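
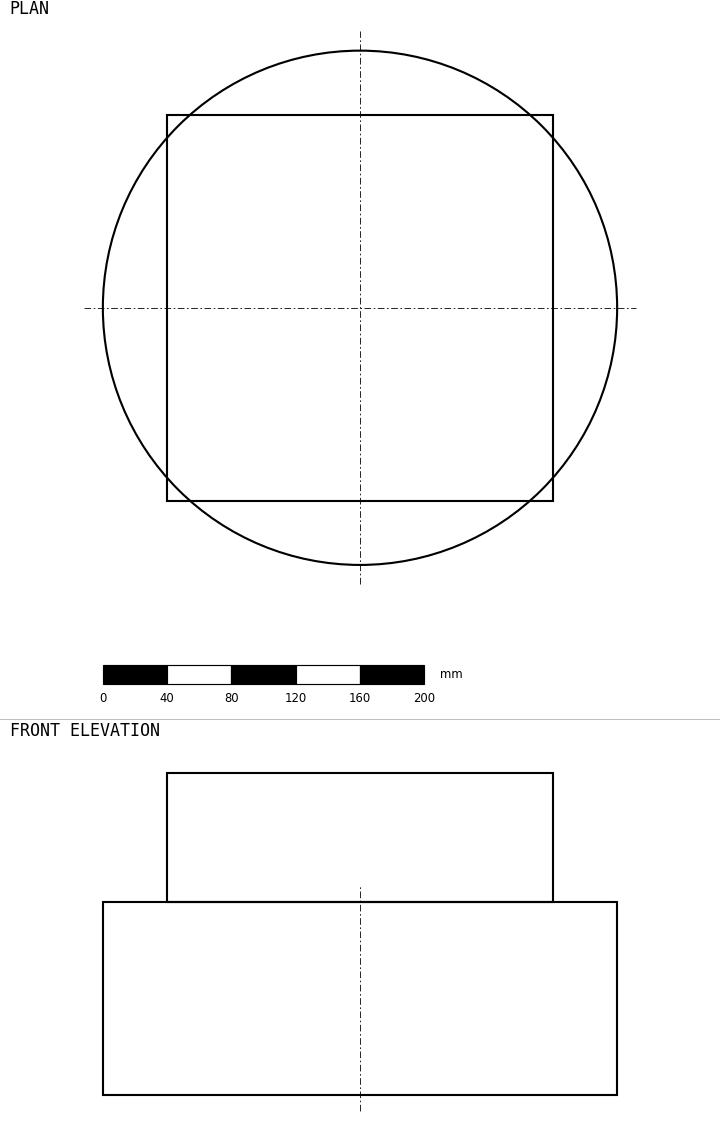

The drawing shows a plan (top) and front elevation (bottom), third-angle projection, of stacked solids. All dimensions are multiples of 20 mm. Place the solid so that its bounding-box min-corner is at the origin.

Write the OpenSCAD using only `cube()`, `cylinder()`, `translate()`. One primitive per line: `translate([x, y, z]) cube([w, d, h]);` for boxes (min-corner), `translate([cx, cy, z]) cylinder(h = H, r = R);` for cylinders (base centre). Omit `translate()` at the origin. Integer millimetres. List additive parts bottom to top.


translate([160, 160, 0]) cylinder(h = 120, r = 160);
translate([40, 40, 120]) cube([240, 240, 80]);


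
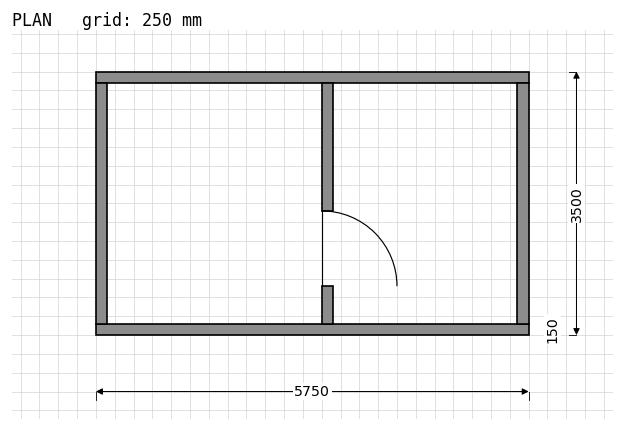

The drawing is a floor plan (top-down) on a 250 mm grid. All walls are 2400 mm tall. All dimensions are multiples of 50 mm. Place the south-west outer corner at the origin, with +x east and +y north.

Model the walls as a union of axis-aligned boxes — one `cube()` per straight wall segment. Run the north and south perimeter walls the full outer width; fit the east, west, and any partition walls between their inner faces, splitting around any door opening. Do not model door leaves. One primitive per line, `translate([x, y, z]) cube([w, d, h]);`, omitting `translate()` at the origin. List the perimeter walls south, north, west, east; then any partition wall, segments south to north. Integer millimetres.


cube([5750, 150, 2400]);
translate([0, 3350, 0]) cube([5750, 150, 2400]);
translate([0, 150, 0]) cube([150, 3200, 2400]);
translate([5600, 150, 0]) cube([150, 3200, 2400]);
translate([3000, 150, 0]) cube([150, 500, 2400]);
translate([3000, 1650, 0]) cube([150, 1700, 2400]);


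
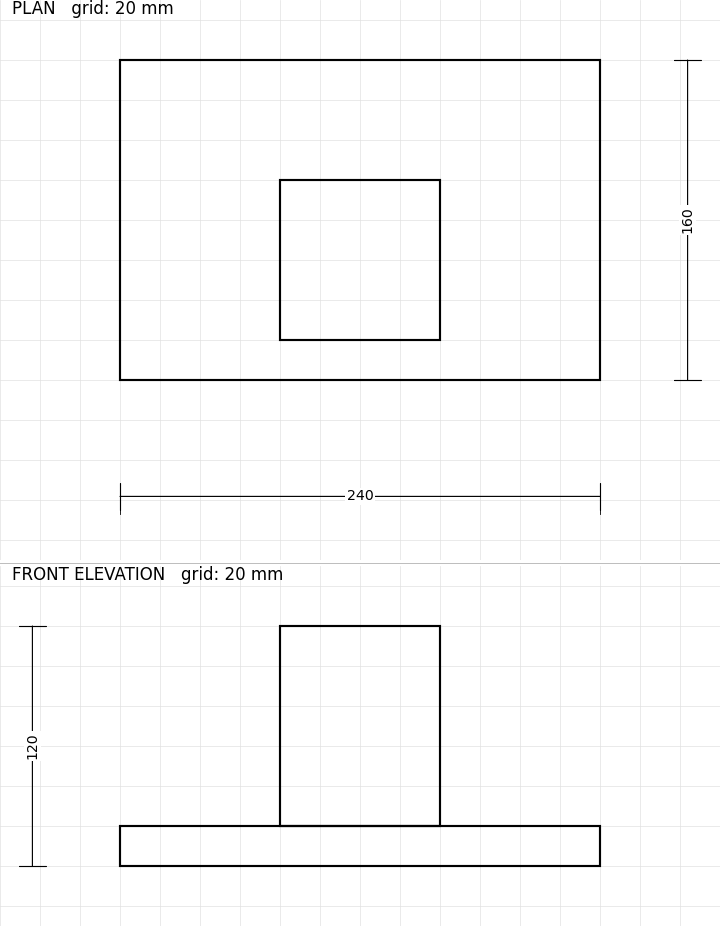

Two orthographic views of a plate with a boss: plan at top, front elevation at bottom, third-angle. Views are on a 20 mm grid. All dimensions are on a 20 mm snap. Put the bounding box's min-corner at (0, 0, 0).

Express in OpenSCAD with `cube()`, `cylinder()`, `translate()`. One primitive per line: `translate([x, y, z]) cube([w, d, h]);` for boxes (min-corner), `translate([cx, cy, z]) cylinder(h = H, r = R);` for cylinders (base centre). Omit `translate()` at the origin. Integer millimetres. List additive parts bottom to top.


cube([240, 160, 20]);
translate([80, 20, 20]) cube([80, 80, 100]);


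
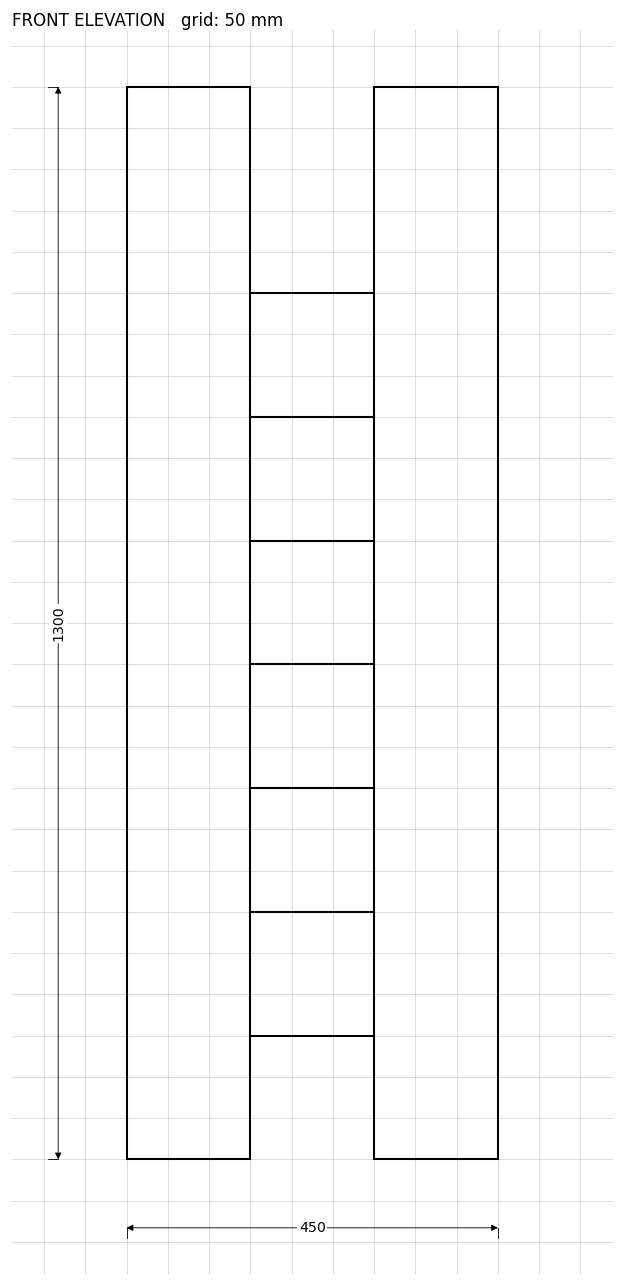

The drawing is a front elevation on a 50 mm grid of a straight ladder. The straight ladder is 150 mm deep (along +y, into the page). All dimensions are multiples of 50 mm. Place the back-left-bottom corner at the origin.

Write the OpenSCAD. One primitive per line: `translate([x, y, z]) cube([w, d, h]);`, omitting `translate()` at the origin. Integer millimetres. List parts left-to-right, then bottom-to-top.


cube([150, 150, 1300]);
translate([150, 0, 150]) cube([150, 150, 150]);
translate([150, 0, 300]) cube([150, 150, 150]);
translate([150, 0, 450]) cube([150, 150, 150]);
translate([150, 0, 600]) cube([150, 150, 150]);
translate([150, 0, 750]) cube([150, 150, 150]);
translate([150, 0, 900]) cube([150, 150, 150]);
translate([300, 0, 0]) cube([150, 150, 1300]);


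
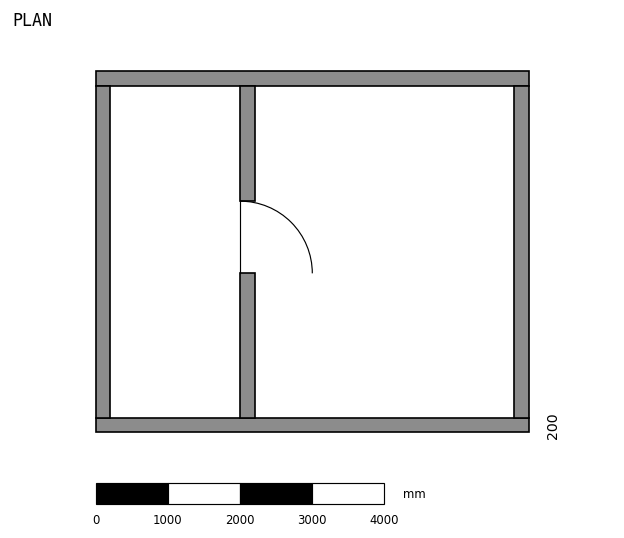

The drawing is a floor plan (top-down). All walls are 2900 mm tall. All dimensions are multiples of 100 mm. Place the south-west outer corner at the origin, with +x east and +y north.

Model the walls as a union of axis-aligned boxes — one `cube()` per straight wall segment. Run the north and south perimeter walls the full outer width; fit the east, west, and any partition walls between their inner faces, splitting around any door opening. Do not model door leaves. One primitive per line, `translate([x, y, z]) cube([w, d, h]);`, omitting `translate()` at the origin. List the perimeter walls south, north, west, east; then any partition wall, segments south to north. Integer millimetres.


cube([6000, 200, 2900]);
translate([0, 4800, 0]) cube([6000, 200, 2900]);
translate([0, 200, 0]) cube([200, 4600, 2900]);
translate([5800, 200, 0]) cube([200, 4600, 2900]);
translate([2000, 200, 0]) cube([200, 2000, 2900]);
translate([2000, 3200, 0]) cube([200, 1600, 2900]);


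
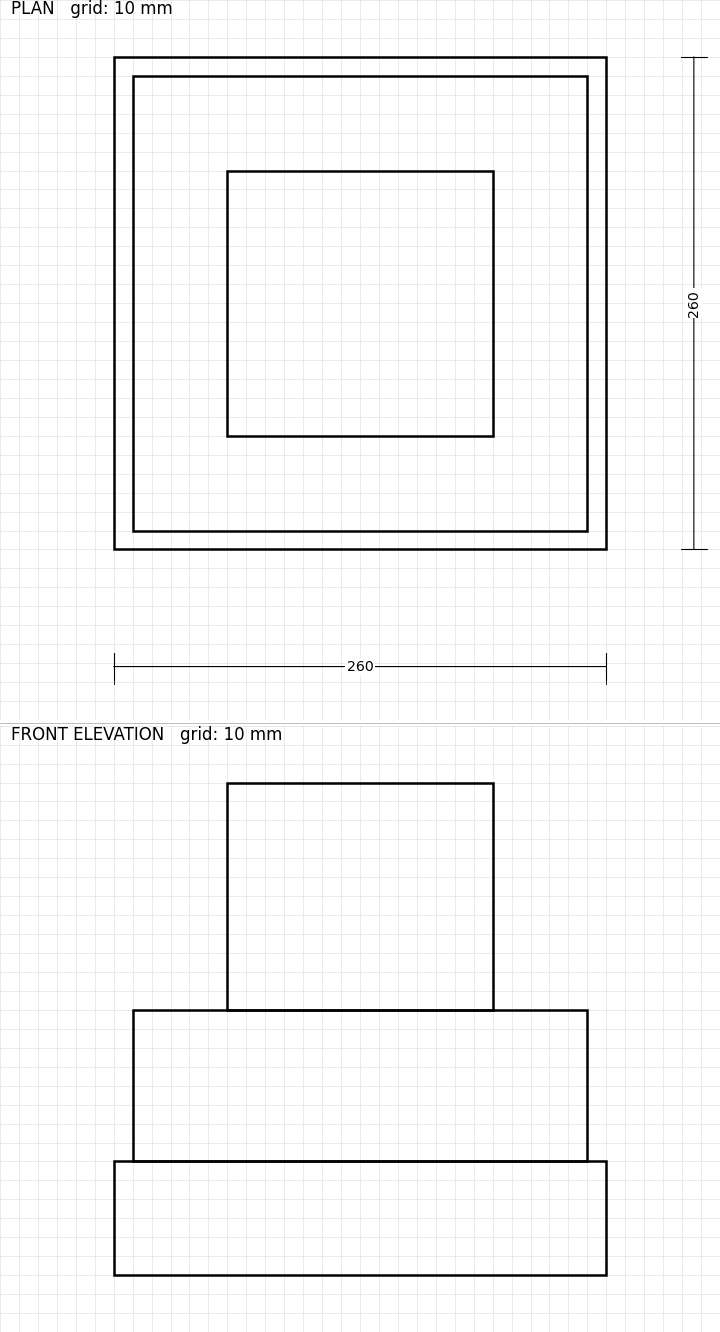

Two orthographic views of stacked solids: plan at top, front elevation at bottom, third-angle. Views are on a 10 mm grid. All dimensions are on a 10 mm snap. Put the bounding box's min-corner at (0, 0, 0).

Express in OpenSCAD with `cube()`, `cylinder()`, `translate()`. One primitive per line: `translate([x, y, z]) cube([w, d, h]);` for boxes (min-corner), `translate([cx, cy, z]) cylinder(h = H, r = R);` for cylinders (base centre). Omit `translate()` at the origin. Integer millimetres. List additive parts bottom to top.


cube([260, 260, 60]);
translate([10, 10, 60]) cube([240, 240, 80]);
translate([60, 60, 140]) cube([140, 140, 120]);


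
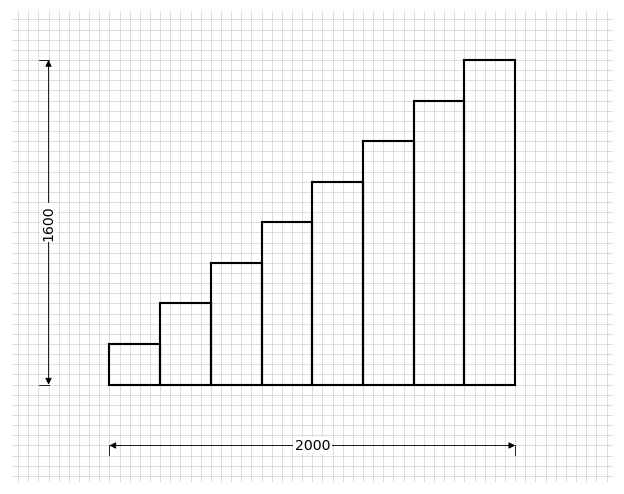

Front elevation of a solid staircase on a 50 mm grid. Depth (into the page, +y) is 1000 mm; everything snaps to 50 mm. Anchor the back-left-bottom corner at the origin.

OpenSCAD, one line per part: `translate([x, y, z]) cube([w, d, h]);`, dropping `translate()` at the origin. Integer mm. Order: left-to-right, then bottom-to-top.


cube([250, 1000, 200]);
translate([250, 0, 0]) cube([250, 1000, 400]);
translate([500, 0, 0]) cube([250, 1000, 600]);
translate([750, 0, 0]) cube([250, 1000, 800]);
translate([1000, 0, 0]) cube([250, 1000, 1000]);
translate([1250, 0, 0]) cube([250, 1000, 1200]);
translate([1500, 0, 0]) cube([250, 1000, 1400]);
translate([1750, 0, 0]) cube([250, 1000, 1600]);


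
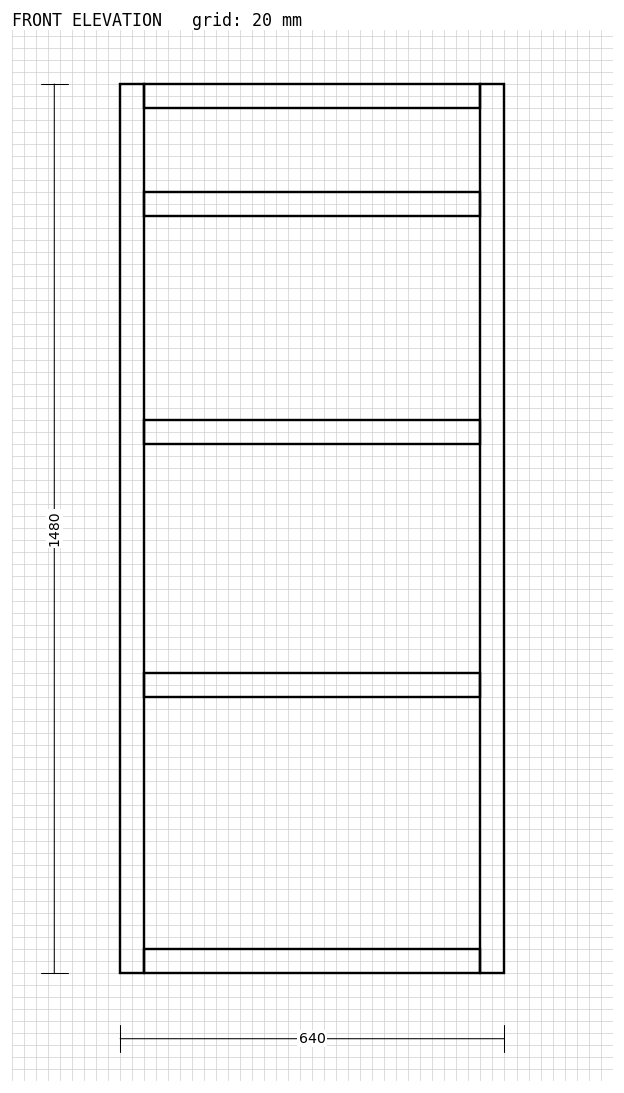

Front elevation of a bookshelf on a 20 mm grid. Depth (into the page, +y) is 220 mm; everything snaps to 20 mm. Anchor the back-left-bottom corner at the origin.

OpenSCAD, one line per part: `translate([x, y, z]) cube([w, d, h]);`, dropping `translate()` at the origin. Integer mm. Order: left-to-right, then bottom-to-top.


cube([40, 220, 1480]);
translate([40, 0, 0]) cube([560, 220, 40]);
translate([40, 0, 460]) cube([560, 220, 40]);
translate([40, 0, 880]) cube([560, 220, 40]);
translate([40, 0, 1260]) cube([560, 220, 40]);
translate([40, 0, 1440]) cube([560, 220, 40]);
translate([600, 0, 0]) cube([40, 220, 1480]);


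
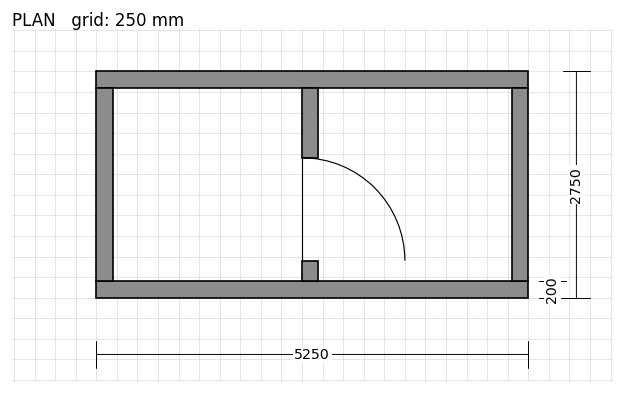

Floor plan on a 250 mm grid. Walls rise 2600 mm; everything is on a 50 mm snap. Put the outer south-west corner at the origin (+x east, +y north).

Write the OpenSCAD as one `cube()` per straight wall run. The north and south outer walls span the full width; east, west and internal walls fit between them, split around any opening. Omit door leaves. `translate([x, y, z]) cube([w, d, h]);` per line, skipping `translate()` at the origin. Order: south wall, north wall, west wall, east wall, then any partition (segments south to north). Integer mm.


cube([5250, 200, 2600]);
translate([0, 2550, 0]) cube([5250, 200, 2600]);
translate([0, 200, 0]) cube([200, 2350, 2600]);
translate([5050, 200, 0]) cube([200, 2350, 2600]);
translate([2500, 200, 0]) cube([200, 250, 2600]);
translate([2500, 1700, 0]) cube([200, 850, 2600]);


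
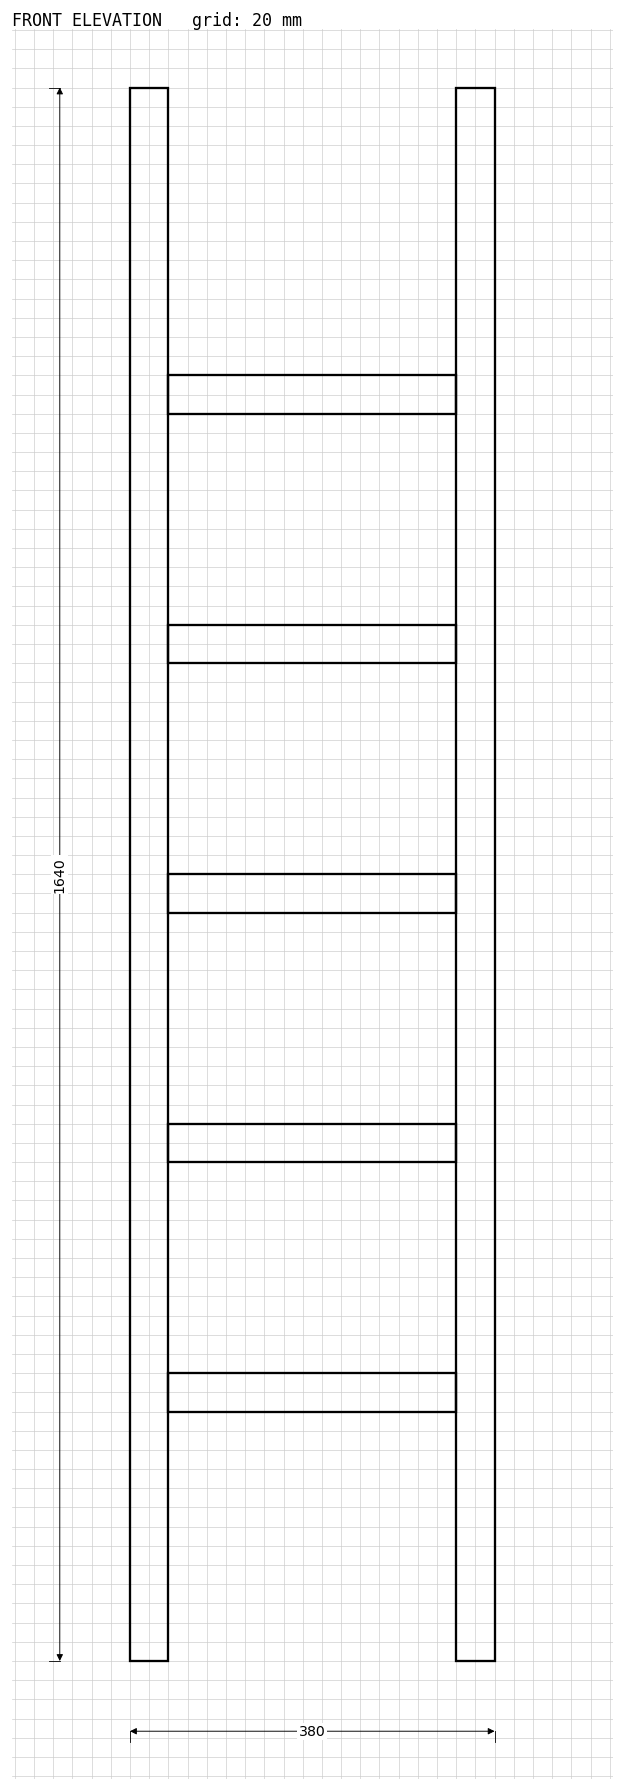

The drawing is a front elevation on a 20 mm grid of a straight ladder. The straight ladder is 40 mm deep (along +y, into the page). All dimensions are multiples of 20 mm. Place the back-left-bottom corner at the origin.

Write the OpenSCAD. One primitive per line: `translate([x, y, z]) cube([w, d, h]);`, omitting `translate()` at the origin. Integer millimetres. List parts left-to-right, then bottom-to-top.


cube([40, 40, 1640]);
translate([40, 0, 260]) cube([300, 40, 40]);
translate([40, 0, 520]) cube([300, 40, 40]);
translate([40, 0, 780]) cube([300, 40, 40]);
translate([40, 0, 1040]) cube([300, 40, 40]);
translate([40, 0, 1300]) cube([300, 40, 40]);
translate([340, 0, 0]) cube([40, 40, 1640]);


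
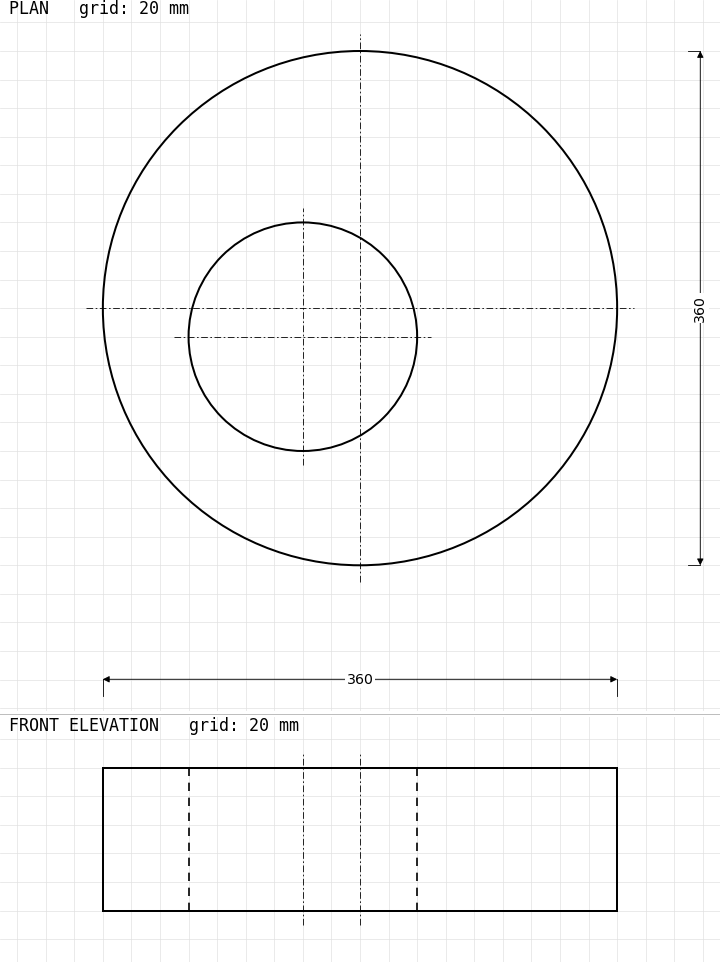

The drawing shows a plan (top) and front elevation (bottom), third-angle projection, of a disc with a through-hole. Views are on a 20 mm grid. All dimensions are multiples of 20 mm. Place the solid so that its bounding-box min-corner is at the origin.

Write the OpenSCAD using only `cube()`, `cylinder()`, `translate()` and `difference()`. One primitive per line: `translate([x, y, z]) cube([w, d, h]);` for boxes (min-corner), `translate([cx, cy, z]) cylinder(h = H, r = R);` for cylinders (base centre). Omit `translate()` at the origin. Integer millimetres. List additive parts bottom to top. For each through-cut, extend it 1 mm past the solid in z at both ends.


difference() {
  translate([180, 180, 0]) cylinder(h = 100, r = 180);
  translate([140, 160, -1]) cylinder(h = 102, r = 80);
}


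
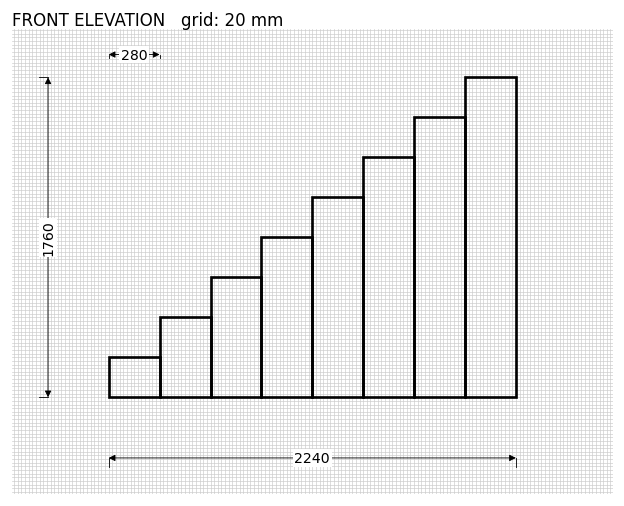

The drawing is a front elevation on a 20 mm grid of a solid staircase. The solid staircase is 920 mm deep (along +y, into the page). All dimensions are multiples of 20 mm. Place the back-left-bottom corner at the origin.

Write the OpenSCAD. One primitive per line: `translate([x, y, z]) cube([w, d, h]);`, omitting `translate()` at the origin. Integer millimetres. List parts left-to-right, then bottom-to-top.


cube([280, 920, 220]);
translate([280, 0, 0]) cube([280, 920, 440]);
translate([560, 0, 0]) cube([280, 920, 660]);
translate([840, 0, 0]) cube([280, 920, 880]);
translate([1120, 0, 0]) cube([280, 920, 1100]);
translate([1400, 0, 0]) cube([280, 920, 1320]);
translate([1680, 0, 0]) cube([280, 920, 1540]);
translate([1960, 0, 0]) cube([280, 920, 1760]);


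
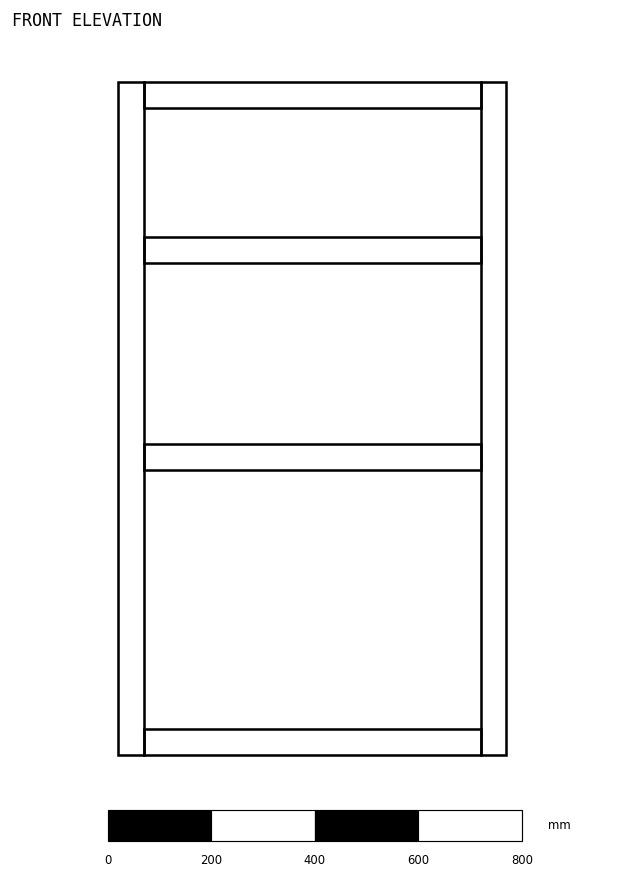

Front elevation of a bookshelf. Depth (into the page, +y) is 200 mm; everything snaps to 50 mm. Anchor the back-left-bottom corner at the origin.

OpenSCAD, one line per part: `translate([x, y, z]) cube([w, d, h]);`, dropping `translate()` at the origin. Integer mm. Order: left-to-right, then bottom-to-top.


cube([50, 200, 1300]);
translate([50, 0, 0]) cube([650, 200, 50]);
translate([50, 0, 550]) cube([650, 200, 50]);
translate([50, 0, 950]) cube([650, 200, 50]);
translate([50, 0, 1250]) cube([650, 200, 50]);
translate([700, 0, 0]) cube([50, 200, 1300]);


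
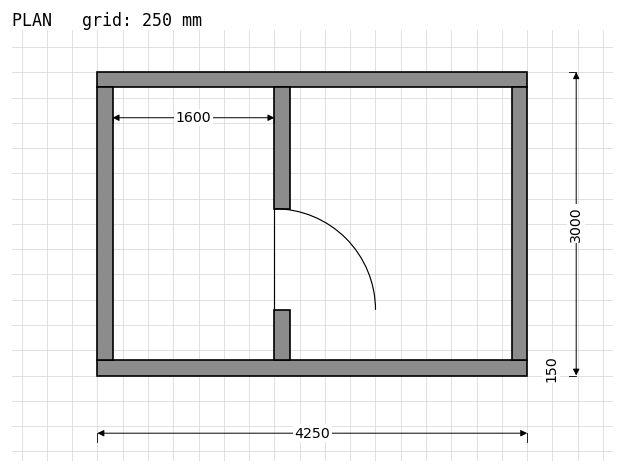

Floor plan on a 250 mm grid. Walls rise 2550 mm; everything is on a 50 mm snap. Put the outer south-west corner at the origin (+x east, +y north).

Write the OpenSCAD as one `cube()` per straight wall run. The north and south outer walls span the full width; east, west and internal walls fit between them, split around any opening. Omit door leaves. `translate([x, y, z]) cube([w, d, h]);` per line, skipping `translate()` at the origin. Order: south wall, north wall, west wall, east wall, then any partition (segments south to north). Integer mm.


cube([4250, 150, 2550]);
translate([0, 2850, 0]) cube([4250, 150, 2550]);
translate([0, 150, 0]) cube([150, 2700, 2550]);
translate([4100, 150, 0]) cube([150, 2700, 2550]);
translate([1750, 150, 0]) cube([150, 500, 2550]);
translate([1750, 1650, 0]) cube([150, 1200, 2550]);


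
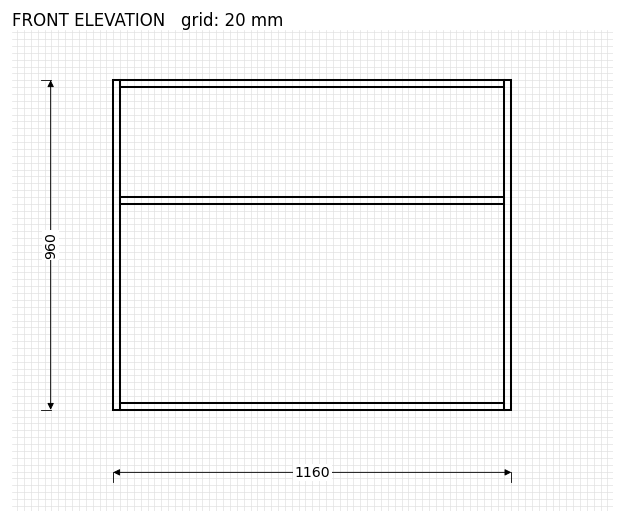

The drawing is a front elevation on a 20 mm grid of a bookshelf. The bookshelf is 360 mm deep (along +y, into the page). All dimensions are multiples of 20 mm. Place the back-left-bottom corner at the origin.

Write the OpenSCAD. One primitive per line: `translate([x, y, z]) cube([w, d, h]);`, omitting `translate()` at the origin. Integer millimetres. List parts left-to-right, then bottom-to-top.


cube([20, 360, 960]);
translate([20, 0, 0]) cube([1120, 360, 20]);
translate([20, 0, 600]) cube([1120, 360, 20]);
translate([20, 0, 940]) cube([1120, 360, 20]);
translate([1140, 0, 0]) cube([20, 360, 960]);


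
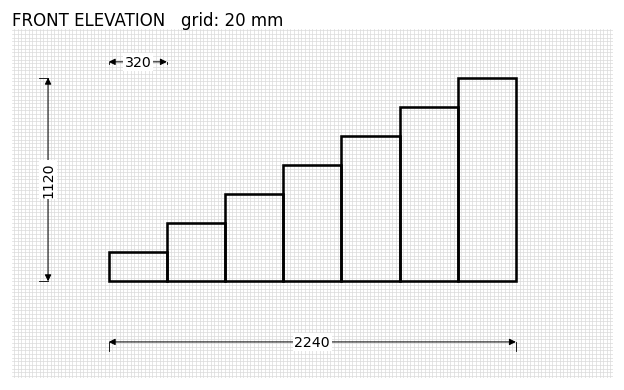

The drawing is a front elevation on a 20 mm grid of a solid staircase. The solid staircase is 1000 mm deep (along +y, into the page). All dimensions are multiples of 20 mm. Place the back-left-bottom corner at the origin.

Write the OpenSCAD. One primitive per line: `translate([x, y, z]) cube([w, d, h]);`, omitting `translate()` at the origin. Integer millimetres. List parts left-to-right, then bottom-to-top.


cube([320, 1000, 160]);
translate([320, 0, 0]) cube([320, 1000, 320]);
translate([640, 0, 0]) cube([320, 1000, 480]);
translate([960, 0, 0]) cube([320, 1000, 640]);
translate([1280, 0, 0]) cube([320, 1000, 800]);
translate([1600, 0, 0]) cube([320, 1000, 960]);
translate([1920, 0, 0]) cube([320, 1000, 1120]);


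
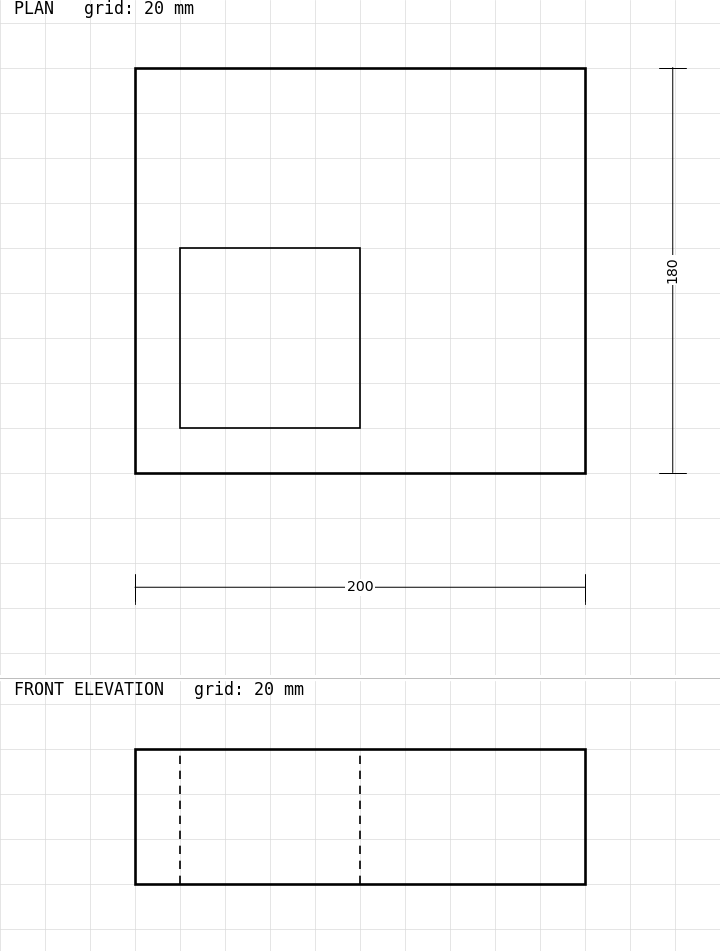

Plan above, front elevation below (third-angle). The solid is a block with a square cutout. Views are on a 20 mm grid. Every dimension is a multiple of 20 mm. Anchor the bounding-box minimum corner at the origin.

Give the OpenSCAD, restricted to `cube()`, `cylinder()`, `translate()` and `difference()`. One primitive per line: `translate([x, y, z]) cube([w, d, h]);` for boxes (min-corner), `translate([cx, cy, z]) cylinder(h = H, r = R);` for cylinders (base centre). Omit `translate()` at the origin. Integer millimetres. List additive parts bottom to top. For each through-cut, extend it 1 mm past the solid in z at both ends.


difference() {
  cube([200, 180, 60]);
  translate([20, 20, -1]) cube([80, 80, 62]);
}


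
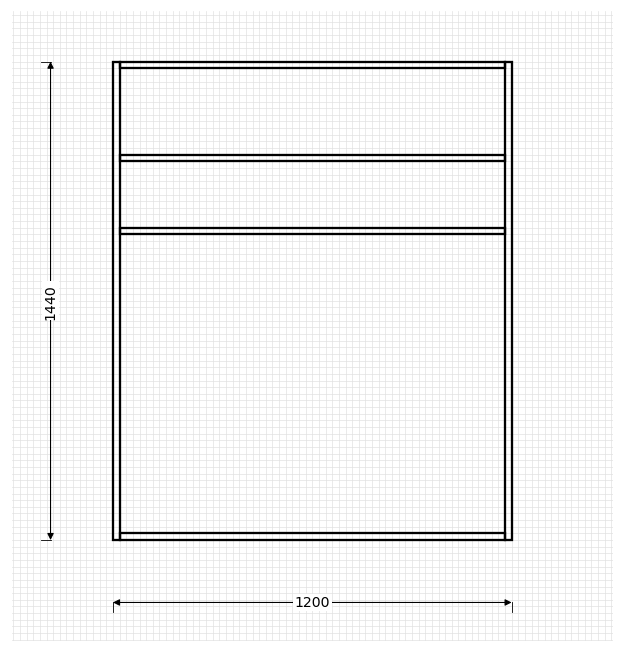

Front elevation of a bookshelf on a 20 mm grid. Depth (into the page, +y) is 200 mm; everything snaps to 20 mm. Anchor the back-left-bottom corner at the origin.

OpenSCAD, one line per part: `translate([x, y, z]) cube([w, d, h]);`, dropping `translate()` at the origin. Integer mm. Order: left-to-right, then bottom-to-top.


cube([20, 200, 1440]);
translate([20, 0, 0]) cube([1160, 200, 20]);
translate([20, 0, 920]) cube([1160, 200, 20]);
translate([20, 0, 1140]) cube([1160, 200, 20]);
translate([20, 0, 1420]) cube([1160, 200, 20]);
translate([1180, 0, 0]) cube([20, 200, 1440]);


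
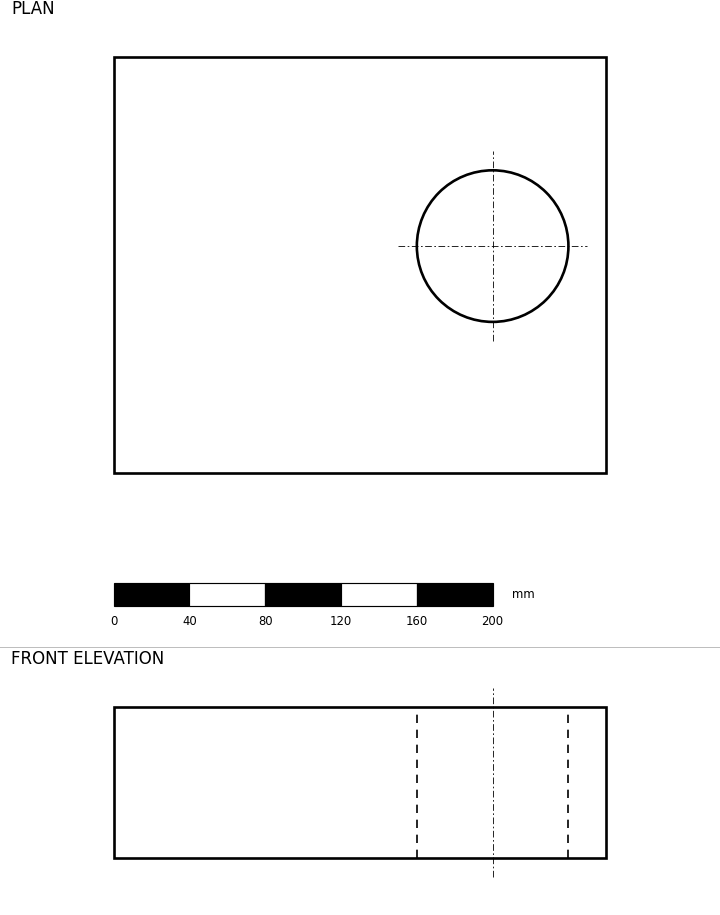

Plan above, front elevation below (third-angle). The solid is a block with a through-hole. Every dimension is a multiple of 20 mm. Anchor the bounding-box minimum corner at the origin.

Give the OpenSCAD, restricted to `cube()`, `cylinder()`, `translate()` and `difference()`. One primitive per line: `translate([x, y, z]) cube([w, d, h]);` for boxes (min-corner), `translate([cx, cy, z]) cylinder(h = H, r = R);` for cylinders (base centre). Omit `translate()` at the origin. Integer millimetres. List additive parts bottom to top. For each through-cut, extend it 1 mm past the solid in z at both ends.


difference() {
  cube([260, 220, 80]);
  translate([200, 120, -1]) cylinder(h = 82, r = 40);
}


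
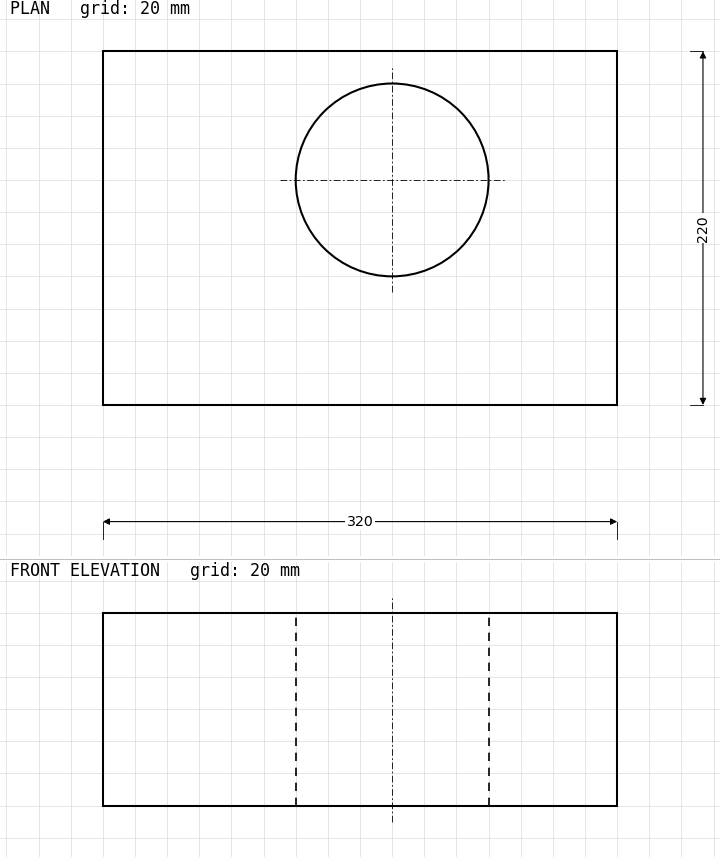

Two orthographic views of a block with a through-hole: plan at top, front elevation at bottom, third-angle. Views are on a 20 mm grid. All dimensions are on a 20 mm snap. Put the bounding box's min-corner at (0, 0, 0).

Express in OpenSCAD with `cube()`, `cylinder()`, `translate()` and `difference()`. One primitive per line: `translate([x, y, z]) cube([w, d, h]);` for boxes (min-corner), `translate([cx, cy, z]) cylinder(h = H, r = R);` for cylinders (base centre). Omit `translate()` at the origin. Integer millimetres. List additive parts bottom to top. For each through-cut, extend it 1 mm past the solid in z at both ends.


difference() {
  cube([320, 220, 120]);
  translate([180, 140, -1]) cylinder(h = 122, r = 60);
}


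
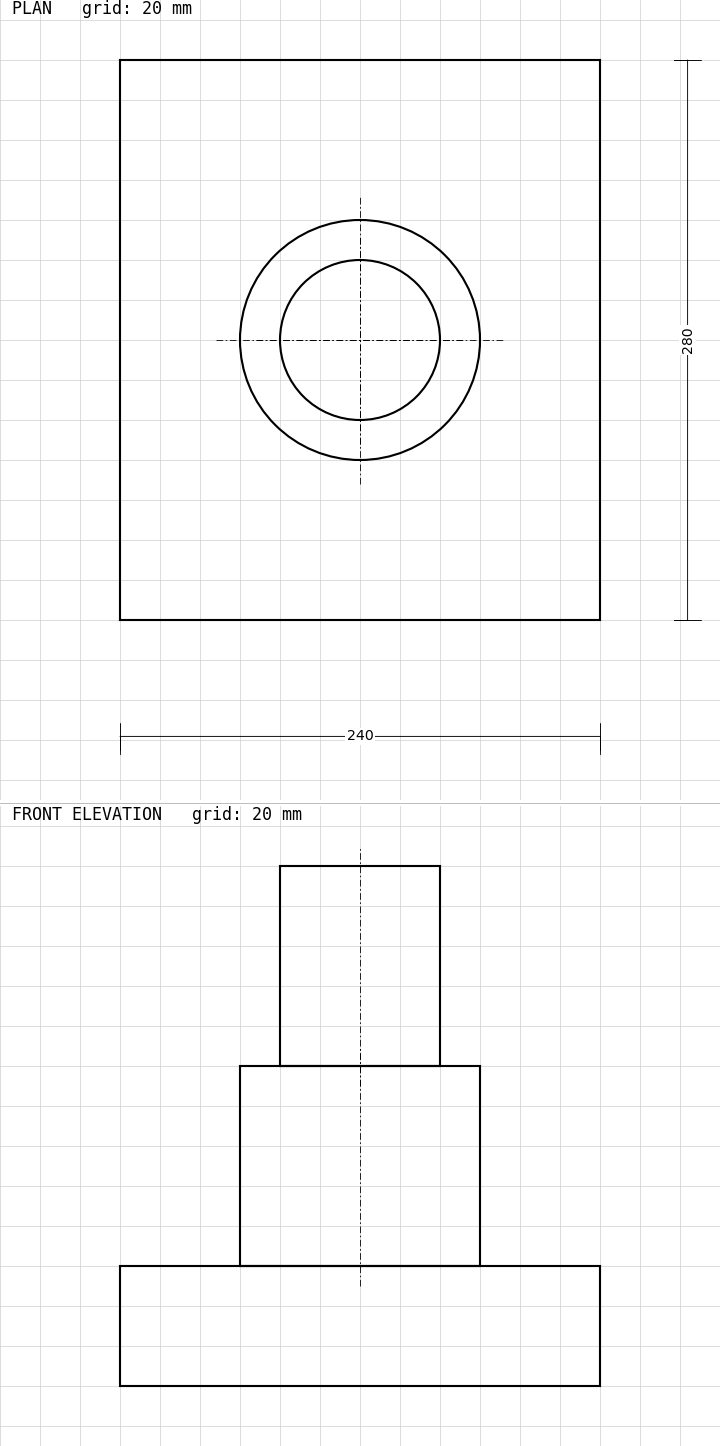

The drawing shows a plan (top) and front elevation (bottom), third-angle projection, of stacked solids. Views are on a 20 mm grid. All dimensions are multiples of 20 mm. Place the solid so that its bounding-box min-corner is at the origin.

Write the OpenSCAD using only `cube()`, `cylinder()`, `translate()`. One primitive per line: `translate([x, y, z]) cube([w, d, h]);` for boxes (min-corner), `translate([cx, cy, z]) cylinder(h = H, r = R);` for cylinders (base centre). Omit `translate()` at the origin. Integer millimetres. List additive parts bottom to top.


cube([240, 280, 60]);
translate([120, 140, 60]) cylinder(h = 100, r = 60);
translate([120, 140, 160]) cylinder(h = 100, r = 40);


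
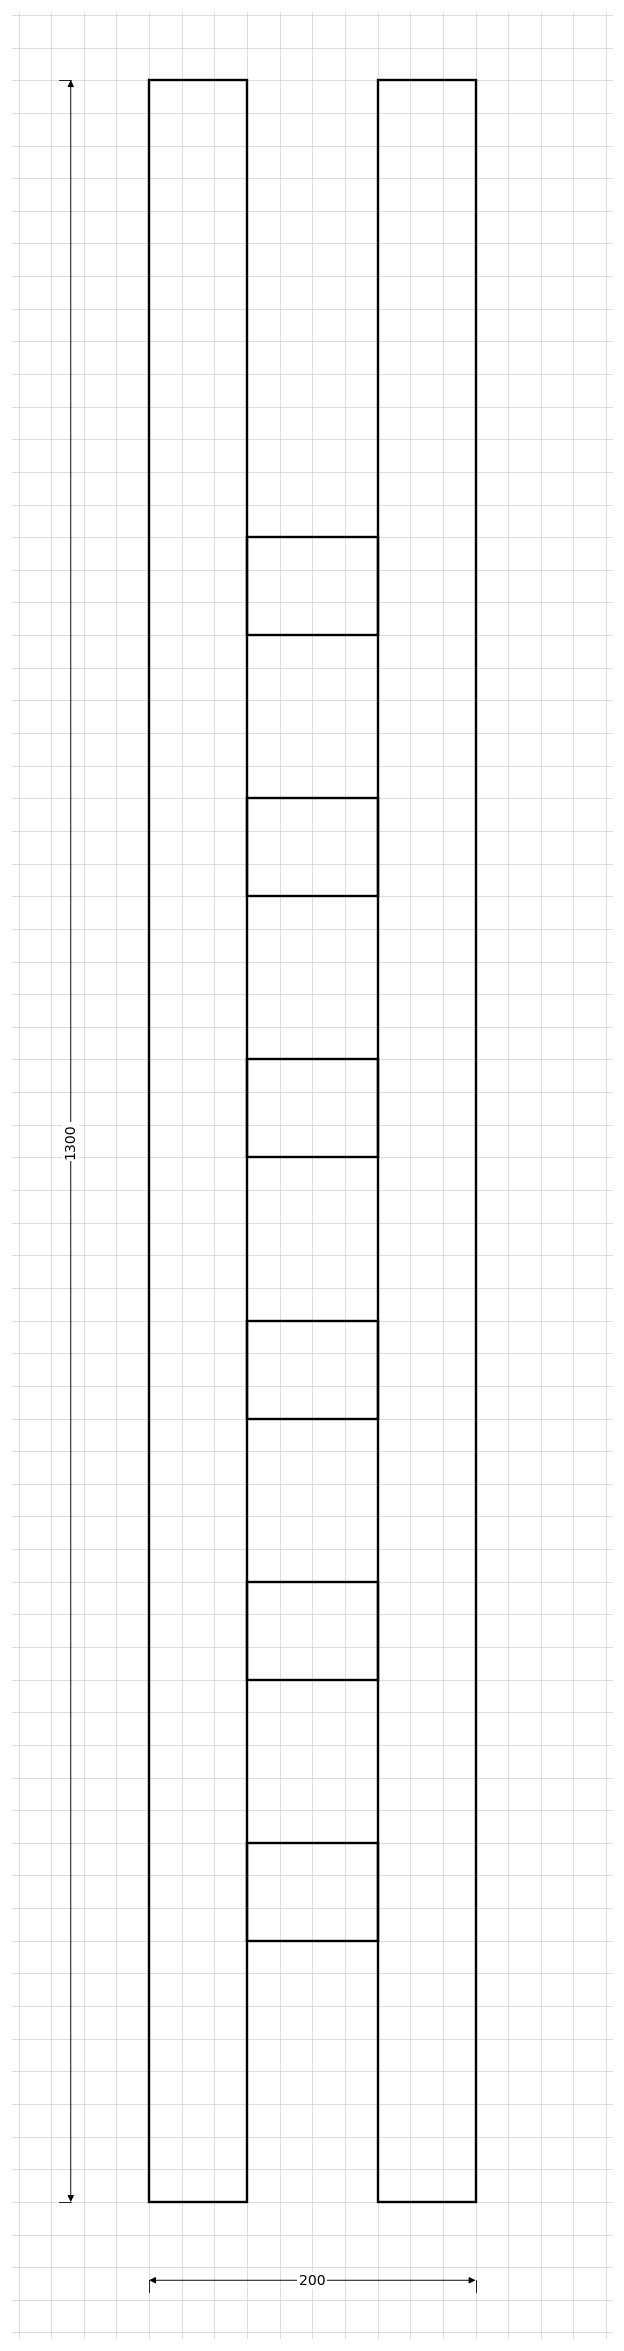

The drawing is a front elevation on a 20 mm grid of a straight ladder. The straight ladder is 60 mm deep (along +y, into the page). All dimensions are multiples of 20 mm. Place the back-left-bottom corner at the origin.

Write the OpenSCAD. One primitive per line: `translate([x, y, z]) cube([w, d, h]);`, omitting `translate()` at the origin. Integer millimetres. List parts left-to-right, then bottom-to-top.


cube([60, 60, 1300]);
translate([60, 0, 160]) cube([80, 60, 60]);
translate([60, 0, 320]) cube([80, 60, 60]);
translate([60, 0, 480]) cube([80, 60, 60]);
translate([60, 0, 640]) cube([80, 60, 60]);
translate([60, 0, 800]) cube([80, 60, 60]);
translate([60, 0, 960]) cube([80, 60, 60]);
translate([140, 0, 0]) cube([60, 60, 1300]);


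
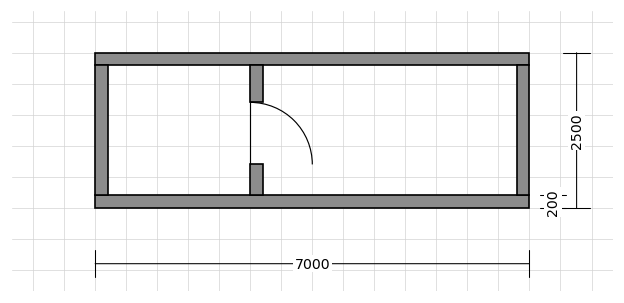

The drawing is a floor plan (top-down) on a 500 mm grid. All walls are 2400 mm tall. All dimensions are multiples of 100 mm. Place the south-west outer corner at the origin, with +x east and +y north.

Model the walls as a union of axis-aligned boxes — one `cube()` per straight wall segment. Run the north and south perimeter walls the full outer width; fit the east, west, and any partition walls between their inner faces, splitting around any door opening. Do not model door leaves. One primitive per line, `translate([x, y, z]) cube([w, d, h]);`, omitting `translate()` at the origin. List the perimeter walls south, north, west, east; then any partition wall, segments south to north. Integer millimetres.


cube([7000, 200, 2400]);
translate([0, 2300, 0]) cube([7000, 200, 2400]);
translate([0, 200, 0]) cube([200, 2100, 2400]);
translate([6800, 200, 0]) cube([200, 2100, 2400]);
translate([2500, 200, 0]) cube([200, 500, 2400]);
translate([2500, 1700, 0]) cube([200, 600, 2400]);


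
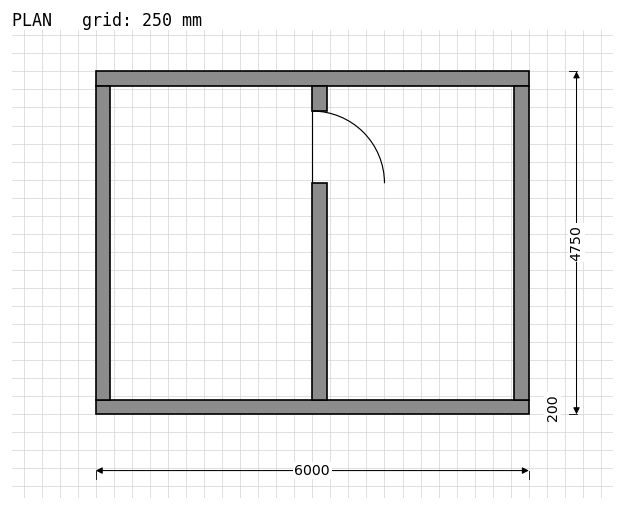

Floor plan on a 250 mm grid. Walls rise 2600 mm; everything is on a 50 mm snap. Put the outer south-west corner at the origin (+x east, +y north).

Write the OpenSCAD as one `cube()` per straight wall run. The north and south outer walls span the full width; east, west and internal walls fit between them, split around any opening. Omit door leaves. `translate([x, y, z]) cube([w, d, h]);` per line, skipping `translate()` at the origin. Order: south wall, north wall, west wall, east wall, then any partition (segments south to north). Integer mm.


cube([6000, 200, 2600]);
translate([0, 4550, 0]) cube([6000, 200, 2600]);
translate([0, 200, 0]) cube([200, 4350, 2600]);
translate([5800, 200, 0]) cube([200, 4350, 2600]);
translate([3000, 200, 0]) cube([200, 3000, 2600]);
translate([3000, 4200, 0]) cube([200, 350, 2600]);


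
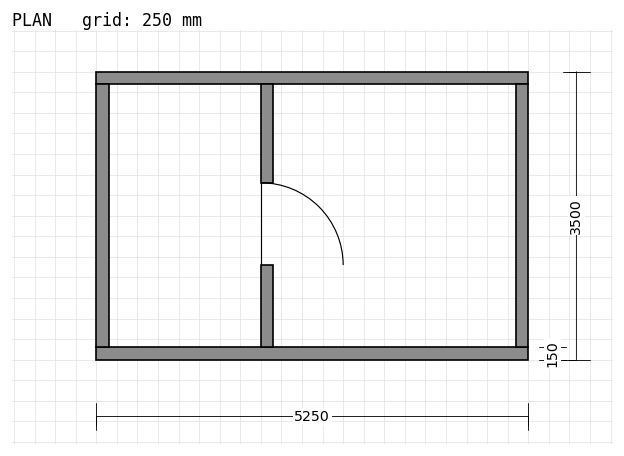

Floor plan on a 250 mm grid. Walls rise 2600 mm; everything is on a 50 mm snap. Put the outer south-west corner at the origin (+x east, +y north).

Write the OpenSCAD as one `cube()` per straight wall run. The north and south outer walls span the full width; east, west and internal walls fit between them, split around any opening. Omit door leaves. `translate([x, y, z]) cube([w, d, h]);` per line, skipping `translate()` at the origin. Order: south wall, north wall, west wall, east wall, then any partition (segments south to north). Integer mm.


cube([5250, 150, 2600]);
translate([0, 3350, 0]) cube([5250, 150, 2600]);
translate([0, 150, 0]) cube([150, 3200, 2600]);
translate([5100, 150, 0]) cube([150, 3200, 2600]);
translate([2000, 150, 0]) cube([150, 1000, 2600]);
translate([2000, 2150, 0]) cube([150, 1200, 2600]);


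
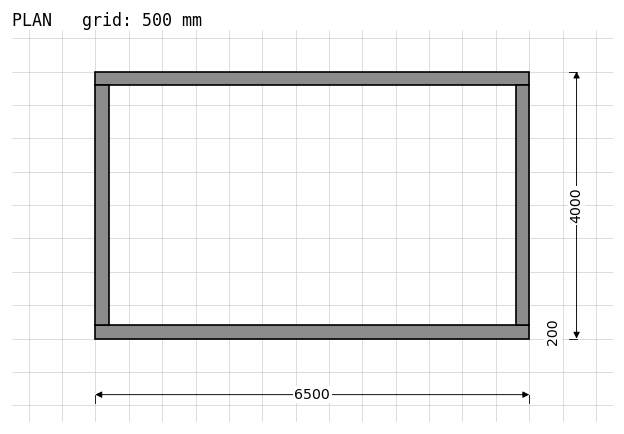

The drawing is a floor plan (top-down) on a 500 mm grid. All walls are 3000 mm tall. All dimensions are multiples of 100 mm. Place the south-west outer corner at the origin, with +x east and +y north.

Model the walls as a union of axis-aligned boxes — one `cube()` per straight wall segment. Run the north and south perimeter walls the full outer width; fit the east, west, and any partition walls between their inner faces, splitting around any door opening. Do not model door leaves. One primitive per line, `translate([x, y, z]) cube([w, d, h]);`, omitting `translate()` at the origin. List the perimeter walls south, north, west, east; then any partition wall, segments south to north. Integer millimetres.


cube([6500, 200, 3000]);
translate([0, 3800, 0]) cube([6500, 200, 3000]);
translate([0, 200, 0]) cube([200, 3600, 3000]);
translate([6300, 200, 0]) cube([200, 3600, 3000]);


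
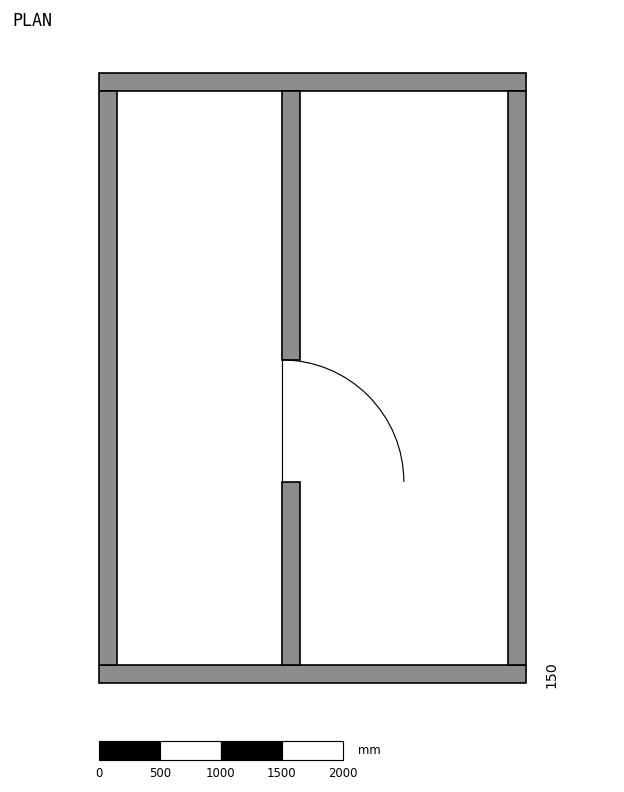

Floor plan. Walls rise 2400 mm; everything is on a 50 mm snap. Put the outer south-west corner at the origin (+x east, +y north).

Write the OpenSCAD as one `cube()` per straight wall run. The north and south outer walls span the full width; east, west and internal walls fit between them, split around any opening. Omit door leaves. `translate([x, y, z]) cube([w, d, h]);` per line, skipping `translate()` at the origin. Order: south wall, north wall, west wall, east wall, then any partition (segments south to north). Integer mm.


cube([3500, 150, 2400]);
translate([0, 4850, 0]) cube([3500, 150, 2400]);
translate([0, 150, 0]) cube([150, 4700, 2400]);
translate([3350, 150, 0]) cube([150, 4700, 2400]);
translate([1500, 150, 0]) cube([150, 1500, 2400]);
translate([1500, 2650, 0]) cube([150, 2200, 2400]);


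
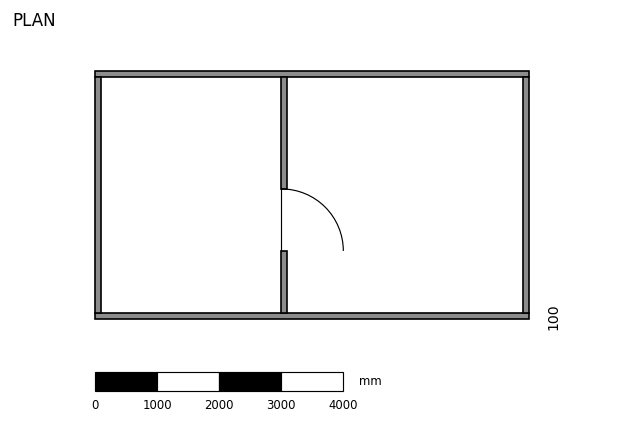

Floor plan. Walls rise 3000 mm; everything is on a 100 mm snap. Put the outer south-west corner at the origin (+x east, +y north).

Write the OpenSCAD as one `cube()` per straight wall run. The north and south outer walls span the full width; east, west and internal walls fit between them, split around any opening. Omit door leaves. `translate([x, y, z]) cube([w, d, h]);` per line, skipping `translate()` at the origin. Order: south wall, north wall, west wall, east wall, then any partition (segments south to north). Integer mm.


cube([7000, 100, 3000]);
translate([0, 3900, 0]) cube([7000, 100, 3000]);
translate([0, 100, 0]) cube([100, 3800, 3000]);
translate([6900, 100, 0]) cube([100, 3800, 3000]);
translate([3000, 100, 0]) cube([100, 1000, 3000]);
translate([3000, 2100, 0]) cube([100, 1800, 3000]);


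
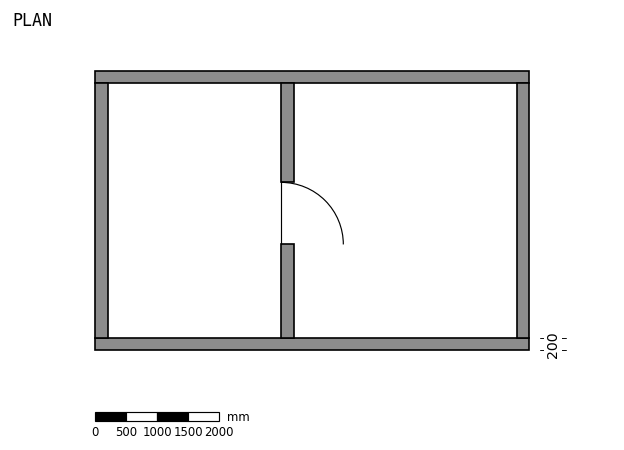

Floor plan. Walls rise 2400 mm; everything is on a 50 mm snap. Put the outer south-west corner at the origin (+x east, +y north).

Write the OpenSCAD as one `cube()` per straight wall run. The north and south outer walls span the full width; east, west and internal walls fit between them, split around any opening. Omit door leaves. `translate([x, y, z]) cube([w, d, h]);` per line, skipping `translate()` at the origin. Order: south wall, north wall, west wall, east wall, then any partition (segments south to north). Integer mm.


cube([7000, 200, 2400]);
translate([0, 4300, 0]) cube([7000, 200, 2400]);
translate([0, 200, 0]) cube([200, 4100, 2400]);
translate([6800, 200, 0]) cube([200, 4100, 2400]);
translate([3000, 200, 0]) cube([200, 1500, 2400]);
translate([3000, 2700, 0]) cube([200, 1600, 2400]);


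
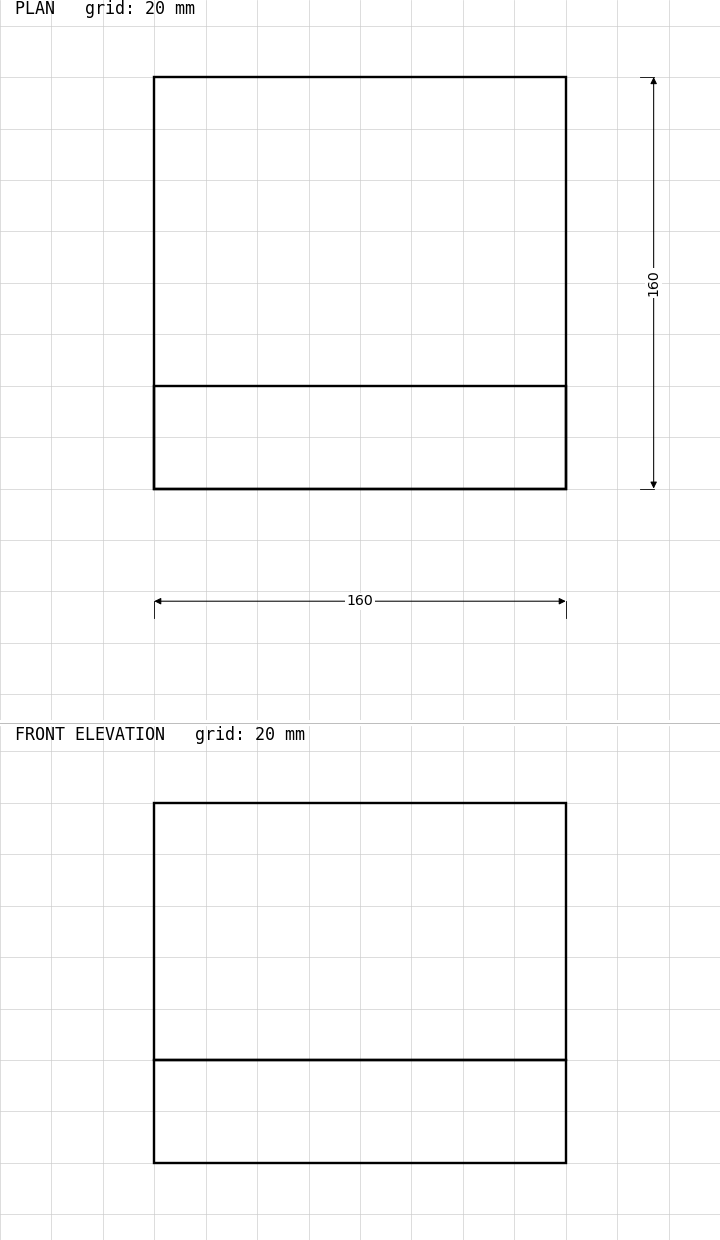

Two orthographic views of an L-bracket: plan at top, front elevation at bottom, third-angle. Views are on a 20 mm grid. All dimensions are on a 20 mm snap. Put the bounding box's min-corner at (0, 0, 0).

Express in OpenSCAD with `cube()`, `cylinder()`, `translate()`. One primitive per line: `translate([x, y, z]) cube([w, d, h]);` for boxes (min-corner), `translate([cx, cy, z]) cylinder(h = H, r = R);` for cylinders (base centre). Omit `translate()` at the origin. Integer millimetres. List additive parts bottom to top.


cube([160, 160, 40]);
translate([0, 0, 40]) cube([160, 40, 100]);


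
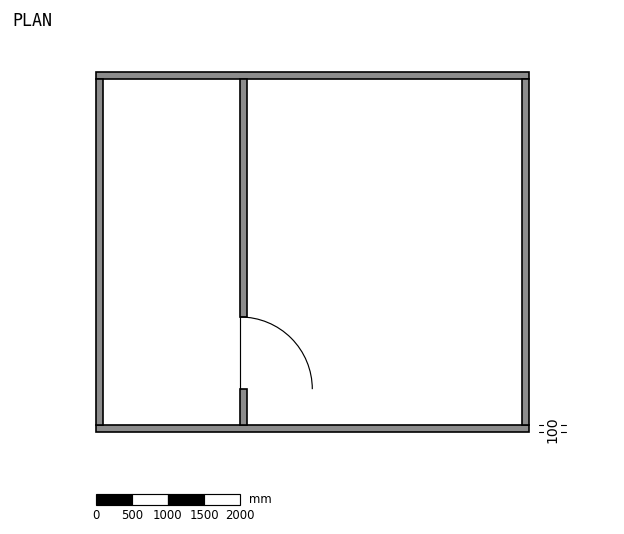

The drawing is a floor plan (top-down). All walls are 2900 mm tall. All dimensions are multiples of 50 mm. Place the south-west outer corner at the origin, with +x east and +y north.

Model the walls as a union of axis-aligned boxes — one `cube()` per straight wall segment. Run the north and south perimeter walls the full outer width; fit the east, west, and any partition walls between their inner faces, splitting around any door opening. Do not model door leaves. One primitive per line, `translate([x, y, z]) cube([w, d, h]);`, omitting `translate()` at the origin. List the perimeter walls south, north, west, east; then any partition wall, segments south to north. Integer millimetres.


cube([6000, 100, 2900]);
translate([0, 4900, 0]) cube([6000, 100, 2900]);
translate([0, 100, 0]) cube([100, 4800, 2900]);
translate([5900, 100, 0]) cube([100, 4800, 2900]);
translate([2000, 100, 0]) cube([100, 500, 2900]);
translate([2000, 1600, 0]) cube([100, 3300, 2900]);


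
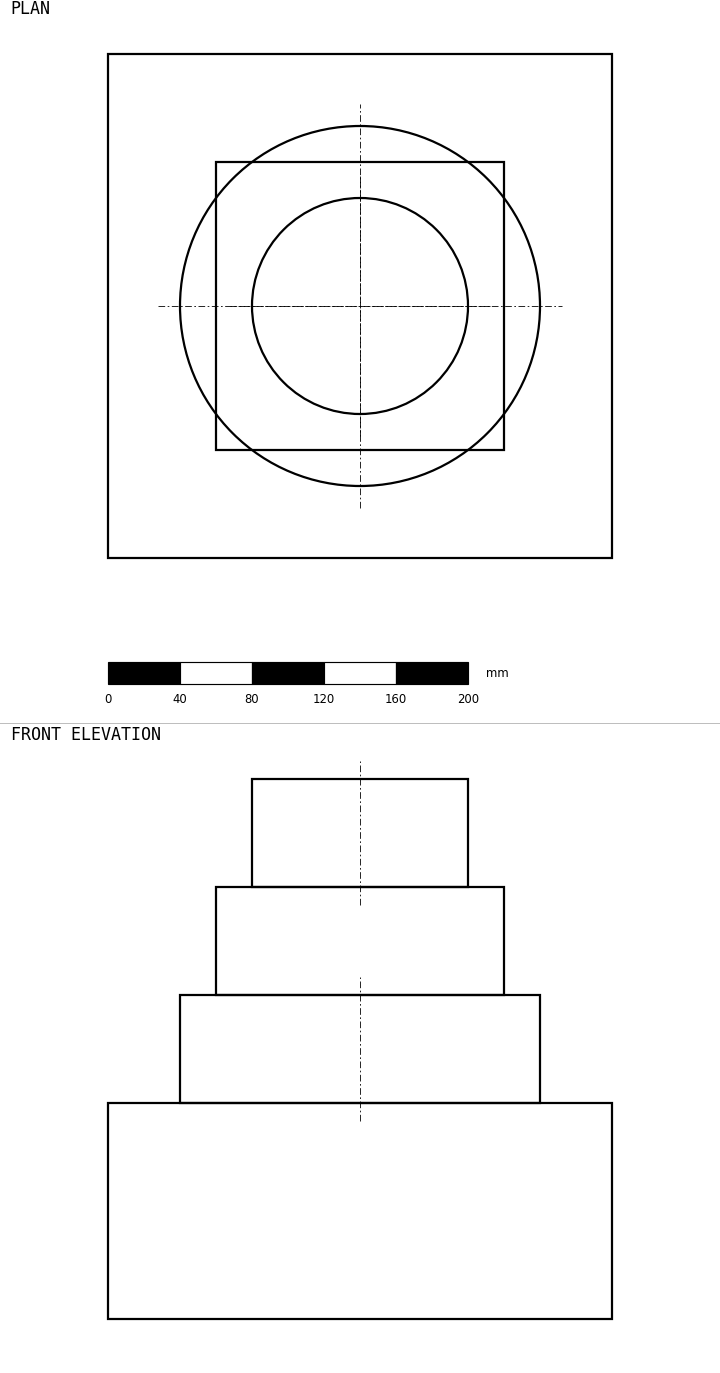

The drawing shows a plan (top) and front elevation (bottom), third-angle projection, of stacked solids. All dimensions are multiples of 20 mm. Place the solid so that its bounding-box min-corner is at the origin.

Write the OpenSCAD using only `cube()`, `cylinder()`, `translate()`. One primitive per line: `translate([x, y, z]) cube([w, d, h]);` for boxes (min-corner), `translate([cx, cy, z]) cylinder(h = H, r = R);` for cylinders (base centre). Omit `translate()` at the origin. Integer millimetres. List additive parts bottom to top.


cube([280, 280, 120]);
translate([140, 140, 120]) cylinder(h = 60, r = 100);
translate([60, 60, 180]) cube([160, 160, 60]);
translate([140, 140, 240]) cylinder(h = 60, r = 60);


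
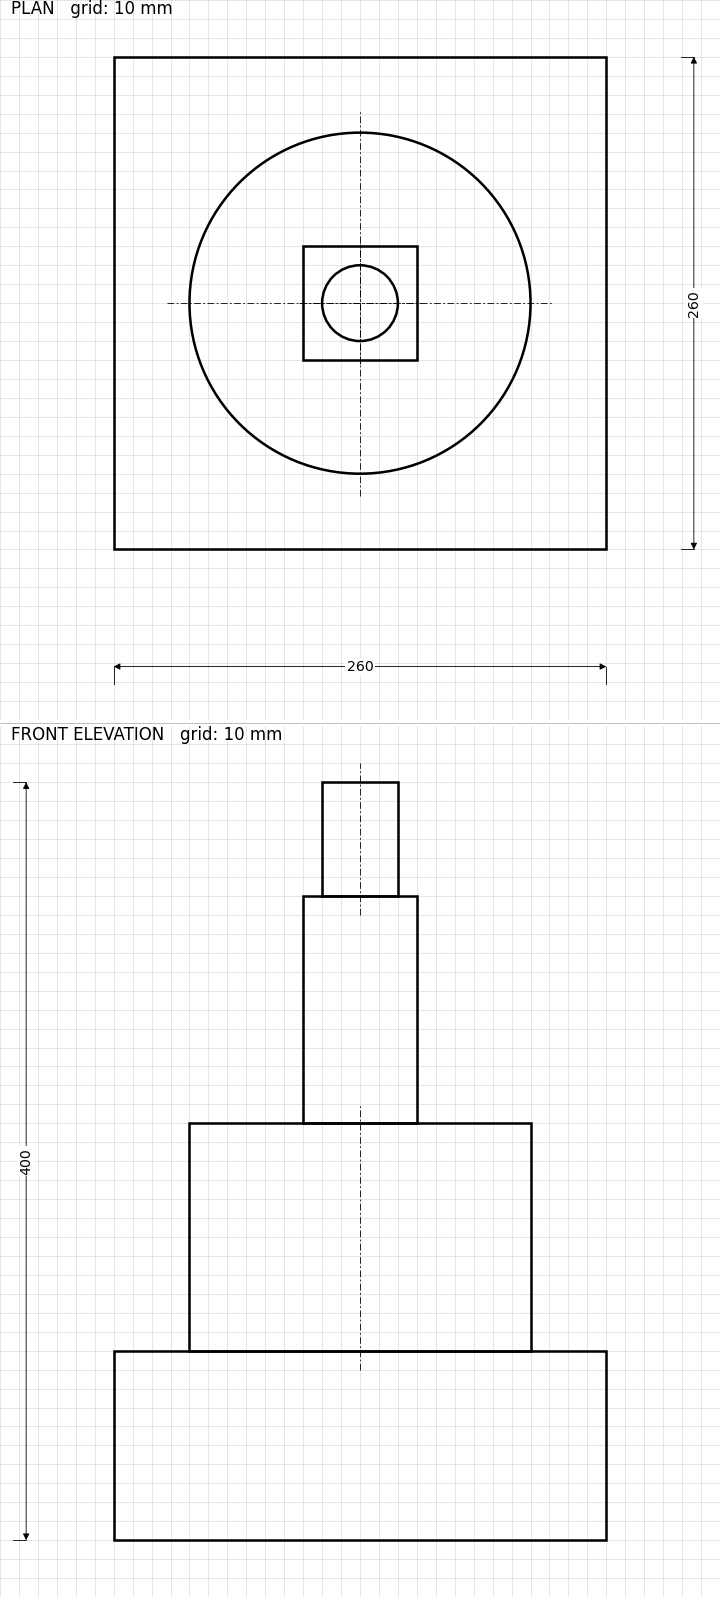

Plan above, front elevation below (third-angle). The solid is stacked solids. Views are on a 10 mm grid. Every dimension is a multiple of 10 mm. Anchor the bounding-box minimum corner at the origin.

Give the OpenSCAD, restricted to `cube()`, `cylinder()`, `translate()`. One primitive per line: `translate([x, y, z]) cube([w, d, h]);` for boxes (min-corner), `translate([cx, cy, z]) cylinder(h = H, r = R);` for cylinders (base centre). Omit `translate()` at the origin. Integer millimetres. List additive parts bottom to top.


cube([260, 260, 100]);
translate([130, 130, 100]) cylinder(h = 120, r = 90);
translate([100, 100, 220]) cube([60, 60, 120]);
translate([130, 130, 340]) cylinder(h = 60, r = 20);


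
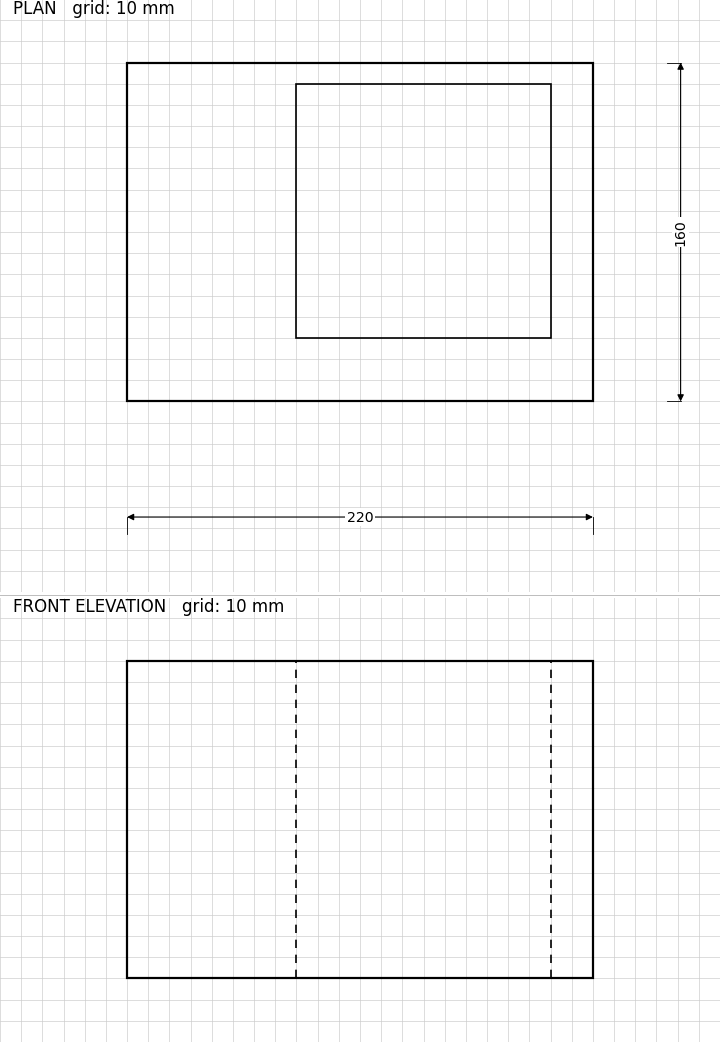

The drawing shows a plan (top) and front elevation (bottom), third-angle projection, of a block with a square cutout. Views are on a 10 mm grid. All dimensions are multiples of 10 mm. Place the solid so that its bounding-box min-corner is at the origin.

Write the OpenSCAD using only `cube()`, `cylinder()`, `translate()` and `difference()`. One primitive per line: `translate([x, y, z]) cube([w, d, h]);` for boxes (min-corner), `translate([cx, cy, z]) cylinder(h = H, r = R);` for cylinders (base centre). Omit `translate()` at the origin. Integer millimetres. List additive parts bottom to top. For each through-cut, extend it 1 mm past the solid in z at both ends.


difference() {
  cube([220, 160, 150]);
  translate([80, 30, -1]) cube([120, 120, 152]);
}


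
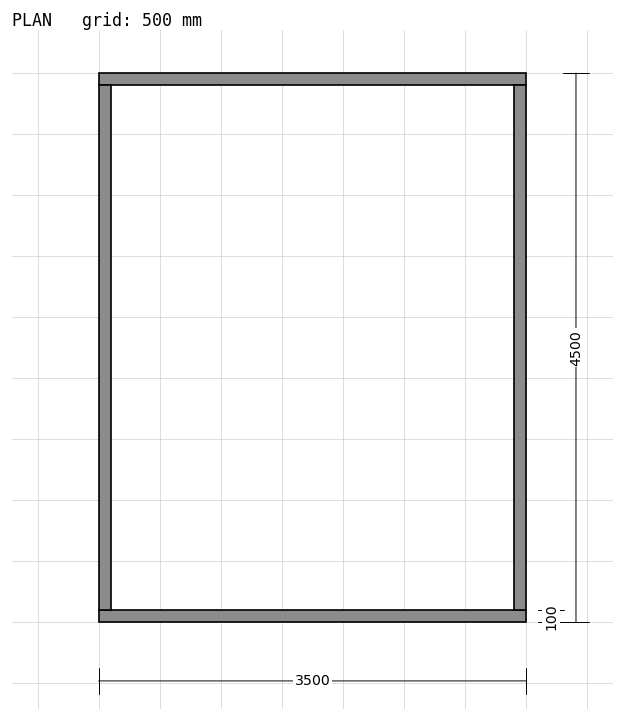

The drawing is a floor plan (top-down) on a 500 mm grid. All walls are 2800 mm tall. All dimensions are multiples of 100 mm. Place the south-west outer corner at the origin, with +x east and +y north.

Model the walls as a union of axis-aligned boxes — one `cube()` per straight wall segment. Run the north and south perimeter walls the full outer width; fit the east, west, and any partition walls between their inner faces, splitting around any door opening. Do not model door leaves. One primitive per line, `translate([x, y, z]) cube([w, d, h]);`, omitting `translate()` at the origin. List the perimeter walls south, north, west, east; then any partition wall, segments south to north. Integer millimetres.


cube([3500, 100, 2800]);
translate([0, 4400, 0]) cube([3500, 100, 2800]);
translate([0, 100, 0]) cube([100, 4300, 2800]);
translate([3400, 100, 0]) cube([100, 4300, 2800]);


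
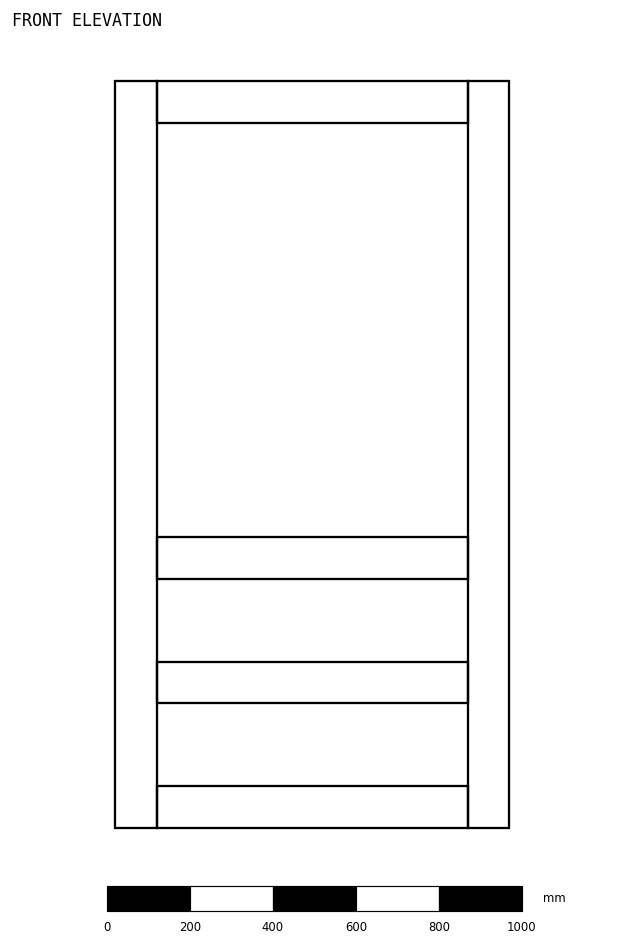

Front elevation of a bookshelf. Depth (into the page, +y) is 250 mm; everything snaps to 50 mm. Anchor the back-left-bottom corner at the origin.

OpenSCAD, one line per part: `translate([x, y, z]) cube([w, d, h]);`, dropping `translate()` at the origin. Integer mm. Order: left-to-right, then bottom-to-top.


cube([100, 250, 1800]);
translate([100, 0, 0]) cube([750, 250, 100]);
translate([100, 0, 300]) cube([750, 250, 100]);
translate([100, 0, 600]) cube([750, 250, 100]);
translate([100, 0, 1700]) cube([750, 250, 100]);
translate([850, 0, 0]) cube([100, 250, 1800]);


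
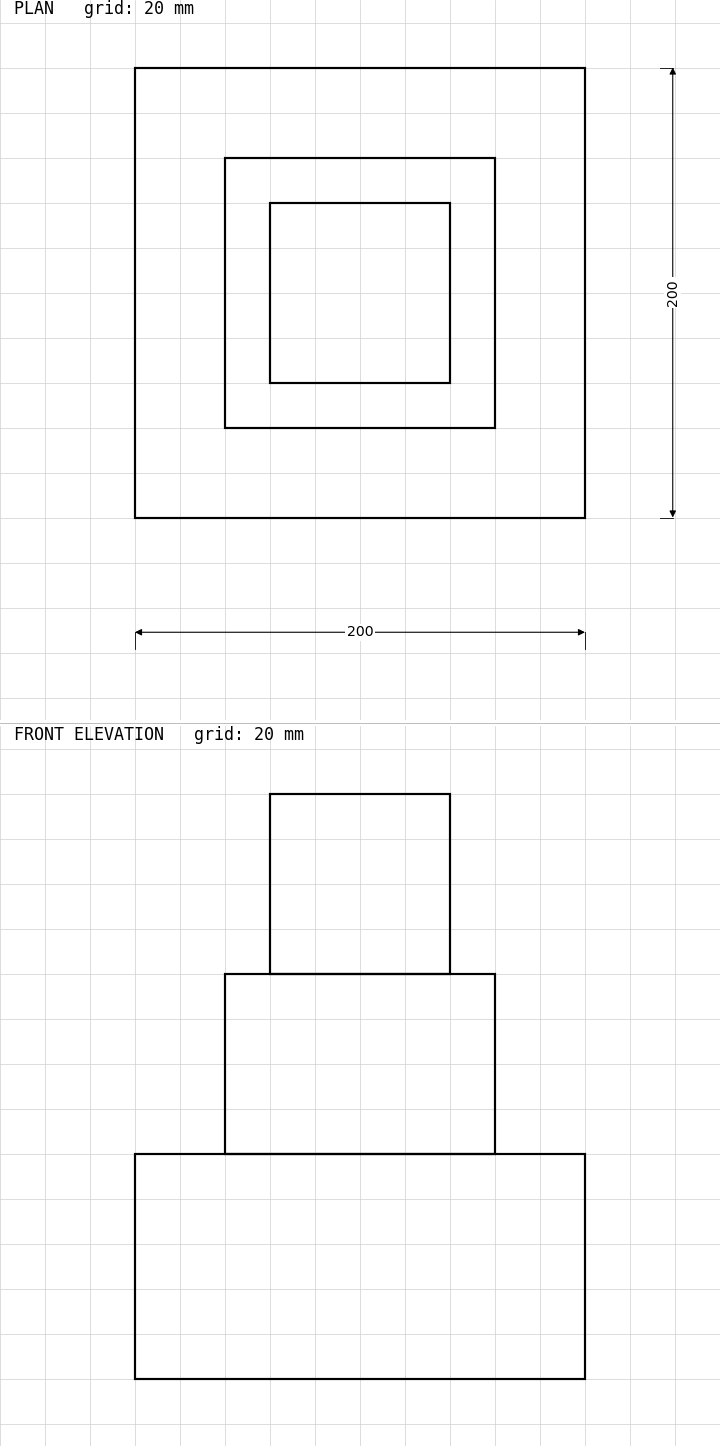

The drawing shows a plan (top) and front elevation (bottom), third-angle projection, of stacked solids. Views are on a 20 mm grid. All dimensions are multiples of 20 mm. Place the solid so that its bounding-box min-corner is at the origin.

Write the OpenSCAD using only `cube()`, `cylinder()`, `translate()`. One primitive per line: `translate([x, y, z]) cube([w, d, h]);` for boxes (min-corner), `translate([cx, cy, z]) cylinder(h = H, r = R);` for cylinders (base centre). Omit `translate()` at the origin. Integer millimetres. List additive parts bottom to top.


cube([200, 200, 100]);
translate([40, 40, 100]) cube([120, 120, 80]);
translate([60, 60, 180]) cube([80, 80, 80]);
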